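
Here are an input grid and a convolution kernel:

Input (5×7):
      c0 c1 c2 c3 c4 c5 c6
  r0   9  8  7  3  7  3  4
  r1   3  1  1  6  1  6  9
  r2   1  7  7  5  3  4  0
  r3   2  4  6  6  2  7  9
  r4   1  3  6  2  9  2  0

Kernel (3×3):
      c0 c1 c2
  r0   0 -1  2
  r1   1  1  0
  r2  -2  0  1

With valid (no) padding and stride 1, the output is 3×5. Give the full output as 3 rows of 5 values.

Output[0,0]: The receptive field on the input at this output position is [9 8 7 / 3 1 1 / 1 7 7]. Elementwise product with the kernel and sum: 8·-1 + 7·2 + 3·1 + 1·1 + 1·-2 + 7·1.

15 -8 7 0 6
11 23 -2 14 24
17 9 10 11 -13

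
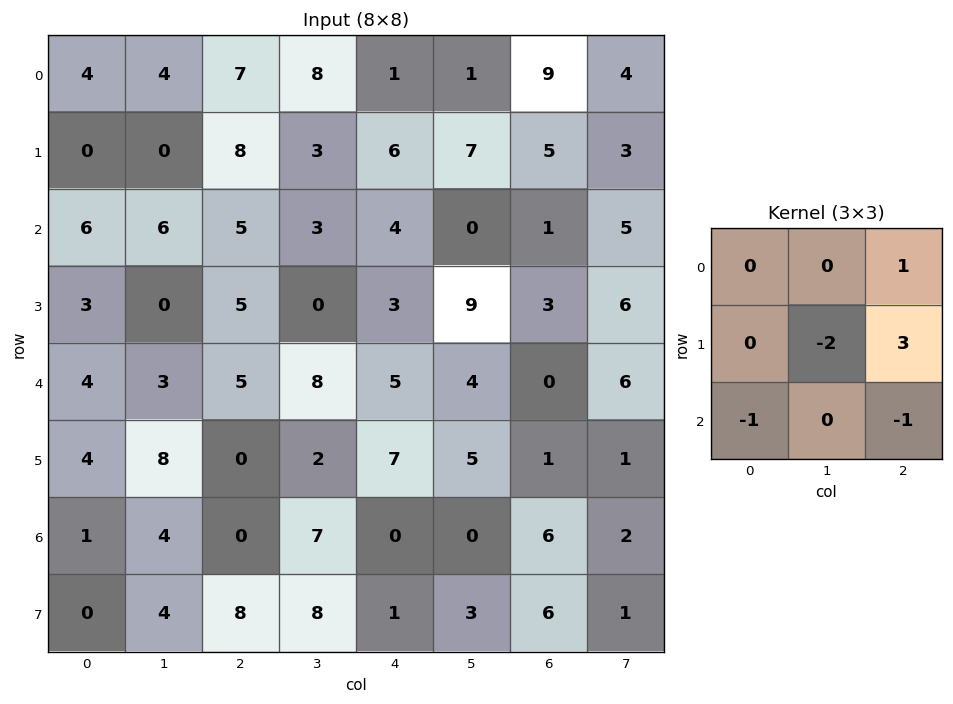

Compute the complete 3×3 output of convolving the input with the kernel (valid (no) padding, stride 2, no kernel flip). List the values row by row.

20 4 5
11 3 -13
-12 22 -13

Output[0,0]: The receptive field on the input at this output position is [4 4 7 / 0 0 8 / 6 6 5]. Elementwise product with the kernel and sum: 7·1 + 0·-2 + 8·3 + 6·-1 + 5·-1.
Output[0,1]: The receptive field on the input at this output position is [7 8 1 / 8 3 6 / 5 3 4]. Elementwise product with the kernel and sum: 1·1 + 3·-2 + 6·3 + 5·-1 + 4·-1.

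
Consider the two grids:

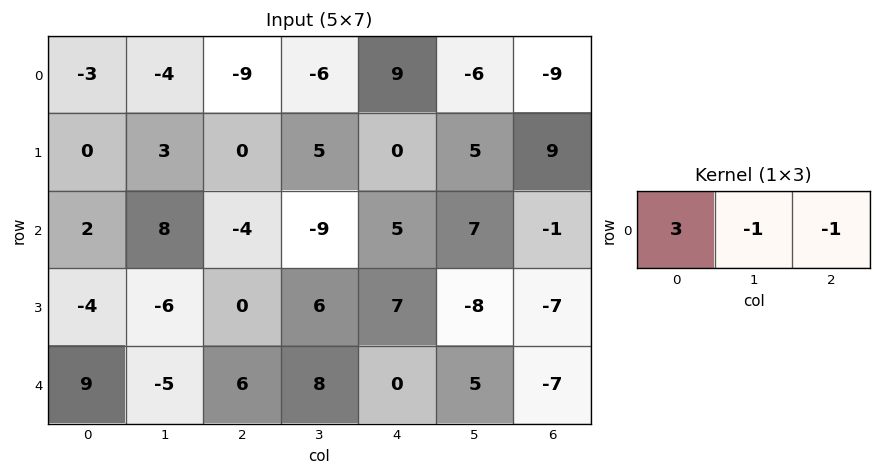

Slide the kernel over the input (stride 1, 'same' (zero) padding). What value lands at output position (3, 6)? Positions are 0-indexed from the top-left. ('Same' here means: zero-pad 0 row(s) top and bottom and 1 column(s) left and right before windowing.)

The receptive field on the zero-padded input at this output position is [-8 -7 0]. Elementwise product with the kernel and sum: -8·3 + -7·-1 + 0·-1.

-17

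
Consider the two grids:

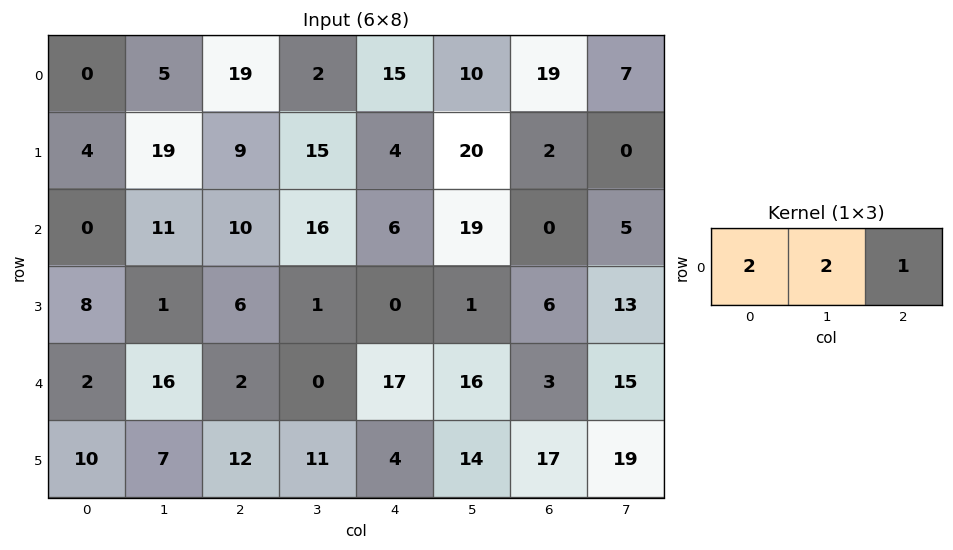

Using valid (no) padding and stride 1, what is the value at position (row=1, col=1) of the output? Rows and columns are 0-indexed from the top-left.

71

The receptive field on the input at this output position is [19 9 15]. Elementwise product with the kernel and sum: 19·2 + 9·2 + 15·1.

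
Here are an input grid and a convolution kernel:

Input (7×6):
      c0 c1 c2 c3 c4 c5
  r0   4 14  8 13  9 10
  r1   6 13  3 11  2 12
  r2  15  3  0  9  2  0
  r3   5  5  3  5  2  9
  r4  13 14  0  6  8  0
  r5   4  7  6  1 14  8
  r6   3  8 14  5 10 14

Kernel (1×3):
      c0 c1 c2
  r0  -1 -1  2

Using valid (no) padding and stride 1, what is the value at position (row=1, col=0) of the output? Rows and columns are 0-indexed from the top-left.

-13

The receptive field on the input at this output position is [6 13 3]. Elementwise product with the kernel and sum: 6·-1 + 13·-1 + 3·2.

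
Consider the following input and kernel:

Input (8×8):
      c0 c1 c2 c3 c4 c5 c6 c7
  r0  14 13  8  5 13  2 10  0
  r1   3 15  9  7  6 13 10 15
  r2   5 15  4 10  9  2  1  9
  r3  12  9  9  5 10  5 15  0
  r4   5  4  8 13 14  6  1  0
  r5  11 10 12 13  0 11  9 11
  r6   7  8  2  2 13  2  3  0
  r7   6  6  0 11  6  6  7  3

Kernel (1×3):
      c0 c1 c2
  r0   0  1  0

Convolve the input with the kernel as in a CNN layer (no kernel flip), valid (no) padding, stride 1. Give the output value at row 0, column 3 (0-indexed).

13

The receptive field on the input at this output position is [5 13 2]. Elementwise product with the kernel and sum: 13·1.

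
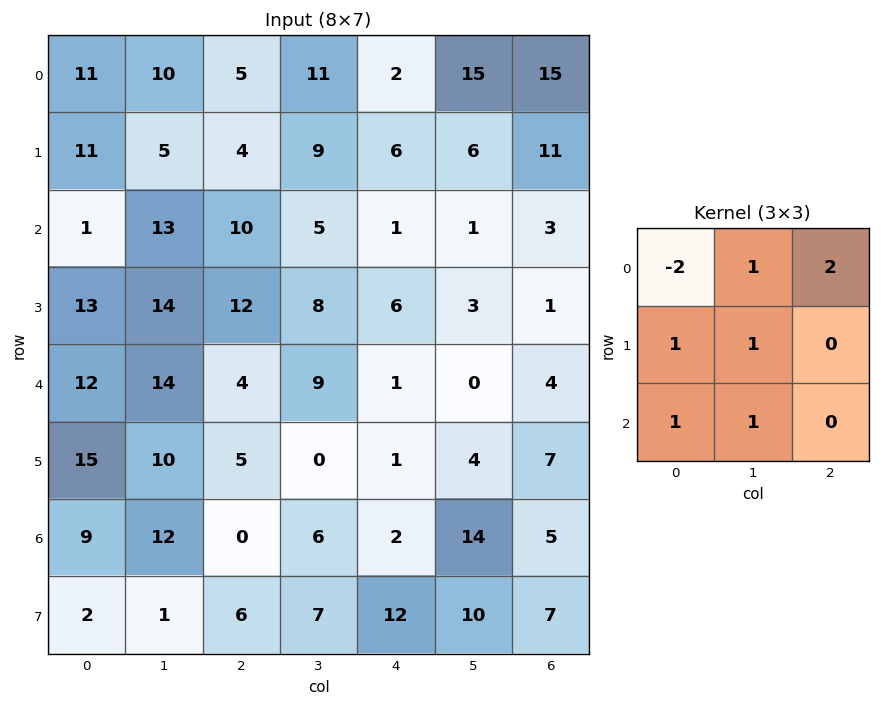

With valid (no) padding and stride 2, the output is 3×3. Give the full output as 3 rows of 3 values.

Output[0,0]: The receptive field on the input at this output position is [11 10 5 / 11 5 4 / 1 13 10]. Elementwise product with the kernel and sum: 11·-2 + 10·1 + 5·2 + 11·1 + 5·1 + 1·1 + 13·1.
Output[0,1]: The receptive field on the input at this output position is [5 11 2 / 4 9 6 / 10 5 1]. Elementwise product with the kernel and sum: 5·-2 + 11·1 + 2·2 + 4·1 + 9·1 + 10·1 + 5·1.

28 33 55
84 20 15
44 14 27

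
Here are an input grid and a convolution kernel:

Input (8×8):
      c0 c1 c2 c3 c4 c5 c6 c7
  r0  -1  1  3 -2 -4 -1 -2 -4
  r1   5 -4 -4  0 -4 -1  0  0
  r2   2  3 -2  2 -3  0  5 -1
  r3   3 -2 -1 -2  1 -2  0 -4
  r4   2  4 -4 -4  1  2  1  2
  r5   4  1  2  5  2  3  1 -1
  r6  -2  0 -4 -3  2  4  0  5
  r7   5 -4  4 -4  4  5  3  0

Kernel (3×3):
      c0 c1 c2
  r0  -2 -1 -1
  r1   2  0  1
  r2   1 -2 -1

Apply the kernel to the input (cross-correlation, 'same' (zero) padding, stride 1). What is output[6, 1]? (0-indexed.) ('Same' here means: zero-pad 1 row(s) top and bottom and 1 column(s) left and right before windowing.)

The receptive field on the zero-padded input at this output position is [4 1 2 / -2 0 -4 / 5 -4 4]. Elementwise product with the kernel and sum: 4·-2 + 1·-1 + 2·-1 + -2·2 + -4·1 + 5·1 + -4·-2 + 4·-1.

-10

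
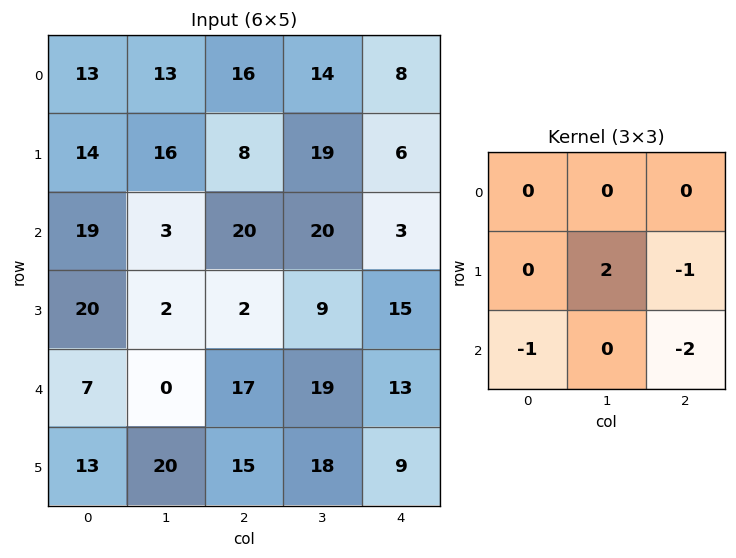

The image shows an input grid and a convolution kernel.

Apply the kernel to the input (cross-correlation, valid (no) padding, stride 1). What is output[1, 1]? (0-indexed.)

The receptive field on the input at this output position is [16 8 19 / 3 20 20 / 2 2 9]. Elementwise product with the kernel and sum: 20·2 + 20·-1 + 2·-1 + 9·-2.

0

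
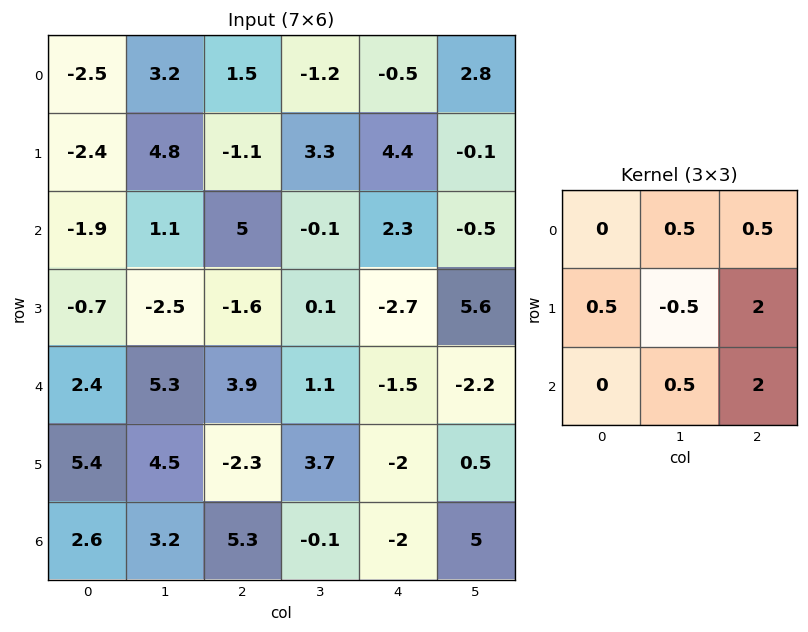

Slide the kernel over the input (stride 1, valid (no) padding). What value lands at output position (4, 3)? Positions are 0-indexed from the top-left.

11

The receptive field on the input at this output position is [1.1 -1.5 -2.2 / 3.7 -2 0.5 / -0.1 -2 5]. Elementwise product with the kernel and sum: -1.5·0.5 + -2.2·0.5 + 3.7·0.5 + -2·-0.5 + 0.5·2 + -2·0.5 + 5·2.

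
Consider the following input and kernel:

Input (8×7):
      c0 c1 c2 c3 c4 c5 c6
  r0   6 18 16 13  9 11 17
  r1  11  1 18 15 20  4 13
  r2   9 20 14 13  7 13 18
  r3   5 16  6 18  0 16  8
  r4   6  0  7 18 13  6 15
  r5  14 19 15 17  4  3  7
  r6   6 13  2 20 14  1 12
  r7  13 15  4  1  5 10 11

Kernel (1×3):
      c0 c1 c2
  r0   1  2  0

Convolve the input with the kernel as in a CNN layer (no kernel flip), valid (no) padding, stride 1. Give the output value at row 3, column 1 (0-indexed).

The receptive field on the input at this output position is [16 6 18]. Elementwise product with the kernel and sum: 16·1 + 6·2.

28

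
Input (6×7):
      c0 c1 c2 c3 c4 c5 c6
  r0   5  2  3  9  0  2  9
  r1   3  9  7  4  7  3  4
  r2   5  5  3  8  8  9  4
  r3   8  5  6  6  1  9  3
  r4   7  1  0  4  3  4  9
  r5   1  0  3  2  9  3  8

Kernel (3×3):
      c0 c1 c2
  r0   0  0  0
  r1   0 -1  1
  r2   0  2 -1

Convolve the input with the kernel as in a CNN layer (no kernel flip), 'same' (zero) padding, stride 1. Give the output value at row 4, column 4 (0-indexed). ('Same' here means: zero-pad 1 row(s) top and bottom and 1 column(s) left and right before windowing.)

The receptive field on the zero-padded input at this output position is [6 1 9 / 4 3 4 / 2 9 3]. Elementwise product with the kernel and sum: 3·-1 + 4·1 + 9·2 + 3·-1.

16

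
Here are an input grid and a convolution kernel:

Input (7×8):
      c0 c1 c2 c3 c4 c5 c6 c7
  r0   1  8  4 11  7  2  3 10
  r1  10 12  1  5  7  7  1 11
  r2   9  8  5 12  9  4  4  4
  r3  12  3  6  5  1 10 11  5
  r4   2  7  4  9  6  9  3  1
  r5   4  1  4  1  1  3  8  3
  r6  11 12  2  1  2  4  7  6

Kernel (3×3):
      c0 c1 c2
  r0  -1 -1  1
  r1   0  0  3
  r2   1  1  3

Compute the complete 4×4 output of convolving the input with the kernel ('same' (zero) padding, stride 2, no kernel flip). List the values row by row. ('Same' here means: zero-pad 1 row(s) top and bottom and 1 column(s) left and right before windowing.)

70 61 39 71
47 52 43 51
19 31 42 7
33 -1 13 10

Output[0,0]: The receptive field on the zero-padded input at this output position is [0 0 0 / 0 1 8 / 0 10 12]. Elementwise product with the kernel and sum: 0·-1 + 0·-1 + 0·1 + 8·3 + 0·1 + 10·1 + 12·3.
Output[0,1]: The receptive field on the zero-padded input at this output position is [0 0 0 / 8 4 11 / 12 1 5]. Elementwise product with the kernel and sum: 0·-1 + 0·-1 + 0·1 + 11·3 + 12·1 + 1·1 + 5·3.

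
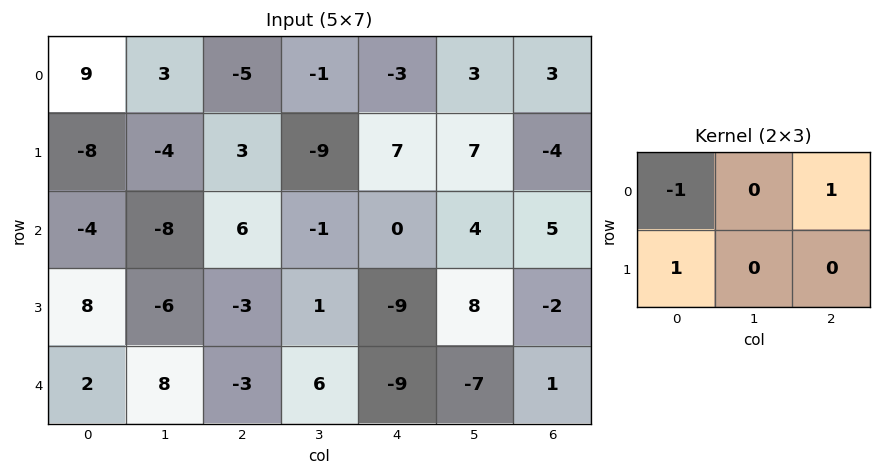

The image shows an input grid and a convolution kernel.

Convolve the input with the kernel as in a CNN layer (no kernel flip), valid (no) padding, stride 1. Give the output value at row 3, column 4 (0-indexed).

The receptive field on the input at this output position is [-9 8 -2 / -9 -7 1]. Elementwise product with the kernel and sum: -9·-1 + -2·1 + -9·1.

-2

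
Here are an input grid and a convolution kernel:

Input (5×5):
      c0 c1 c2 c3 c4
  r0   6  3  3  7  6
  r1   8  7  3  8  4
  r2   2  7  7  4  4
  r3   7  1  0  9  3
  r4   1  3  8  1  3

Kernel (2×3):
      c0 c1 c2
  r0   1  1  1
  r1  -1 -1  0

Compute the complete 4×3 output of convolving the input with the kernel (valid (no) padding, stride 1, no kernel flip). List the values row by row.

Output[0,0]: The receptive field on the input at this output position is [6 3 3 / 8 7 3]. Elementwise product with the kernel and sum: 6·1 + 3·1 + 3·1 + 8·-1 + 7·-1.
Output[0,1]: The receptive field on the input at this output position is [3 3 7 / 7 3 8]. Elementwise product with the kernel and sum: 3·1 + 3·1 + 7·1 + 7·-1 + 3·-1.

-3 3 5
9 4 4
8 17 6
4 -1 3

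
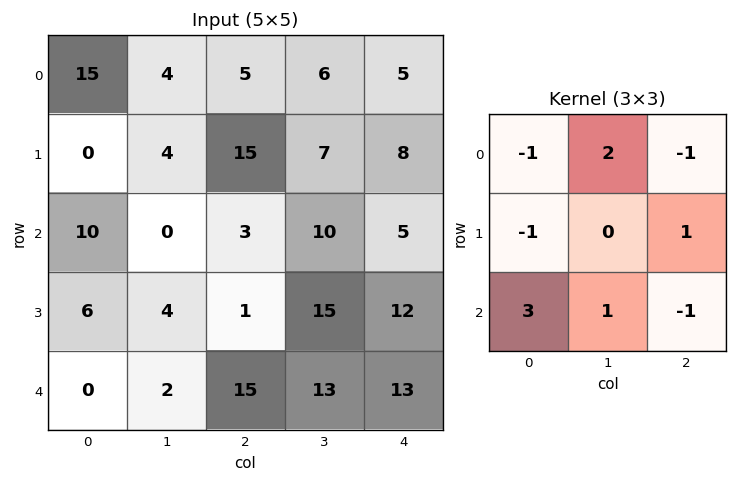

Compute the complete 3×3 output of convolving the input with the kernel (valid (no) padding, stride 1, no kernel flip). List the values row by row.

30 -4 9
7 27 -1
-31 15 68

Output[0,0]: The receptive field on the input at this output position is [15 4 5 / 0 4 15 / 10 0 3]. Elementwise product with the kernel and sum: 15·-1 + 4·2 + 5·-1 + 0·-1 + 15·1 + 10·3 + 0·1 + 3·-1.
Output[0,1]: The receptive field on the input at this output position is [4 5 6 / 4 15 7 / 0 3 10]. Elementwise product with the kernel and sum: 4·-1 + 5·2 + 6·-1 + 4·-1 + 7·1 + 0·3 + 3·1 + 10·-1.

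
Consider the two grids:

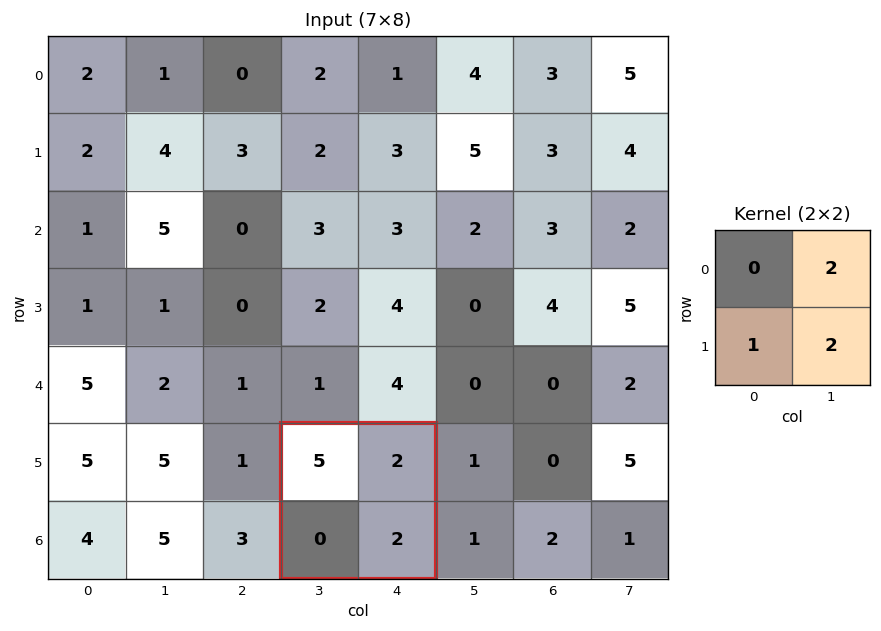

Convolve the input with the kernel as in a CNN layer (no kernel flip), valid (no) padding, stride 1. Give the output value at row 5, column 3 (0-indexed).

The receptive field on the input at this output position is [5 2 / 0 2]. Elementwise product with the kernel and sum: 2·2 + 0·1 + 2·2.

8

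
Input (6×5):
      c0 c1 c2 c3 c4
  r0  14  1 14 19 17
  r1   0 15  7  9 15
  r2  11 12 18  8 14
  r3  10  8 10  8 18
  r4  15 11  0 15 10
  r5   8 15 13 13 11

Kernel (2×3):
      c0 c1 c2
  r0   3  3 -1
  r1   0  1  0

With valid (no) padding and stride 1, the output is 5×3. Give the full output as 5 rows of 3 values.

Output[0,0]: The receptive field on the input at this output position is [14 1 14 / 0 15 7]. Elementwise product with the kernel and sum: 14·3 + 1·3 + 14·-1 + 15·1.
Output[0,1]: The receptive field on the input at this output position is [1 14 19 / 15 7 9]. Elementwise product with the kernel and sum: 1·3 + 14·3 + 19·-1 + 7·1.

46 33 91
50 75 41
59 92 72
55 46 51
93 31 48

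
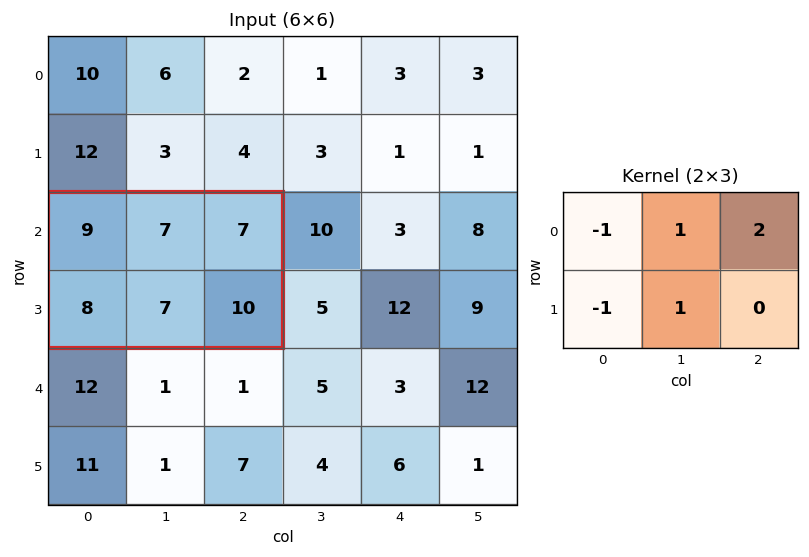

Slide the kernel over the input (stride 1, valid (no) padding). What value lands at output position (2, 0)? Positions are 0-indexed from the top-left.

The receptive field on the input at this output position is [9 7 7 / 8 7 10]. Elementwise product with the kernel and sum: 9·-1 + 7·1 + 7·2 + 8·-1 + 7·1.

11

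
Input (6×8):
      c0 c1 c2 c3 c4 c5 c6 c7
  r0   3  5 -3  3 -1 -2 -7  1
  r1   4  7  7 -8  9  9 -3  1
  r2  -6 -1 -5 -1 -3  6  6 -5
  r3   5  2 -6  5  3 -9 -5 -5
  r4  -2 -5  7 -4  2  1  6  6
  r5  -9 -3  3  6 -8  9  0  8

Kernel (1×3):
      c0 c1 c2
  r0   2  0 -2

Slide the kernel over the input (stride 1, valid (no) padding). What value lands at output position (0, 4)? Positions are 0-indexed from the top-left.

12

The receptive field on the input at this output position is [-1 -2 -7]. Elementwise product with the kernel and sum: -1·2 + -7·-2.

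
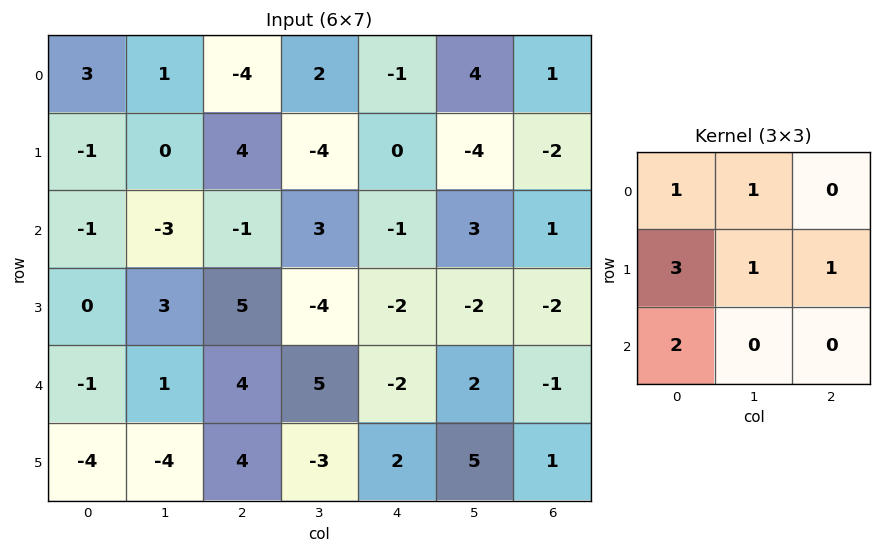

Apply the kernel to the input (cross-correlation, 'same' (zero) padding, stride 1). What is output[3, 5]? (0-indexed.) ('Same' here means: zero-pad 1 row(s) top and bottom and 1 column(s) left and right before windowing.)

The receptive field on the zero-padded input at this output position is [-1 3 1 / -2 -2 -2 / -2 2 -1]. Elementwise product with the kernel and sum: -1·1 + 3·1 + -2·3 + -2·1 + -2·1 + -2·2.

-12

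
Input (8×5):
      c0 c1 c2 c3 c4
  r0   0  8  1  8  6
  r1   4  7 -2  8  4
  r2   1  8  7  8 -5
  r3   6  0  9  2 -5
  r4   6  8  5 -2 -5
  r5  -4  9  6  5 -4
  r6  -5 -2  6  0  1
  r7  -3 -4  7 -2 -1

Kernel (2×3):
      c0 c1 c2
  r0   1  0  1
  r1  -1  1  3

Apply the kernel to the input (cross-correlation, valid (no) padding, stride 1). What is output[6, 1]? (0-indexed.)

3

The receptive field on the input at this output position is [-2 6 0 / -4 7 -2]. Elementwise product with the kernel and sum: -2·1 + 0·1 + -4·-1 + 7·1 + -2·3.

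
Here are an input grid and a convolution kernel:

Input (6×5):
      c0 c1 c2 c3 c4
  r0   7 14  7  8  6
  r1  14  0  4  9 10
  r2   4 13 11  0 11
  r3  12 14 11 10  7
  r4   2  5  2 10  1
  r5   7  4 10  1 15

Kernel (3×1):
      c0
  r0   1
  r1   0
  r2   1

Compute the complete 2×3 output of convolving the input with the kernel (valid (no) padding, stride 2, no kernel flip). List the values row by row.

11 18 17
6 13 12

Output[0,0]: The receptive field on the input at this output position is [7 / 14 / 4]. Elementwise product with the kernel and sum: 7·1 + 4·1.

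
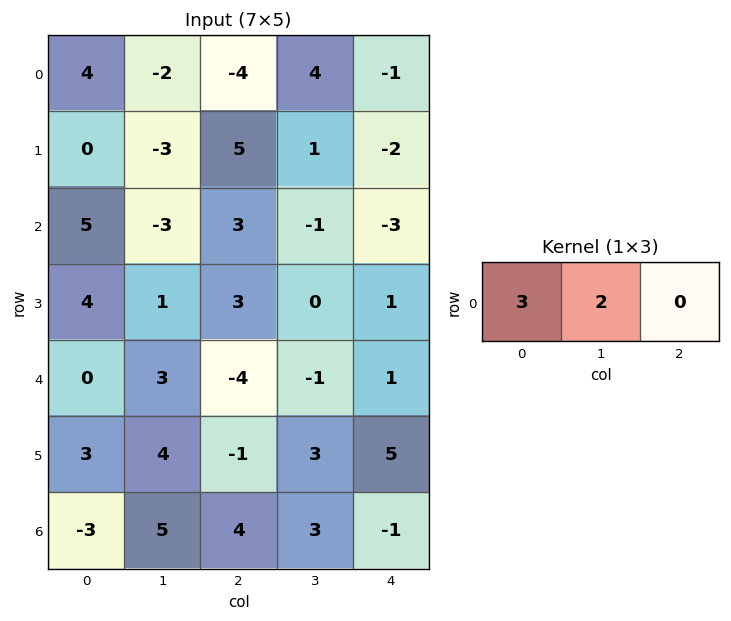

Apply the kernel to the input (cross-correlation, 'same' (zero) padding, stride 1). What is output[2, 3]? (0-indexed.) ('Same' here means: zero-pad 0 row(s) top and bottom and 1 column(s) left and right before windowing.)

The receptive field on the zero-padded input at this output position is [3 -1 -3]. Elementwise product with the kernel and sum: 3·3 + -1·2.

7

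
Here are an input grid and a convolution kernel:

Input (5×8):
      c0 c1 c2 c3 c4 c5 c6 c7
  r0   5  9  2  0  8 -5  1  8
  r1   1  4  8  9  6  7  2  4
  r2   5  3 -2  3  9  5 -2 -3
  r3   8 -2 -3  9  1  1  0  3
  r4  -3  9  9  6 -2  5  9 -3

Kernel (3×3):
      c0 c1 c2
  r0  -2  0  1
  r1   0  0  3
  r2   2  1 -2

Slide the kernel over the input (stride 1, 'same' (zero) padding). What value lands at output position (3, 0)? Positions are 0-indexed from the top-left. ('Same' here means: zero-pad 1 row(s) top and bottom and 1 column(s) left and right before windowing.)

The receptive field on the zero-padded input at this output position is [0 5 3 / 0 8 -2 / 0 -3 9]. Elementwise product with the kernel and sum: 0·-2 + 3·1 + -2·3 + 0·2 + -3·1 + 9·-2.

-24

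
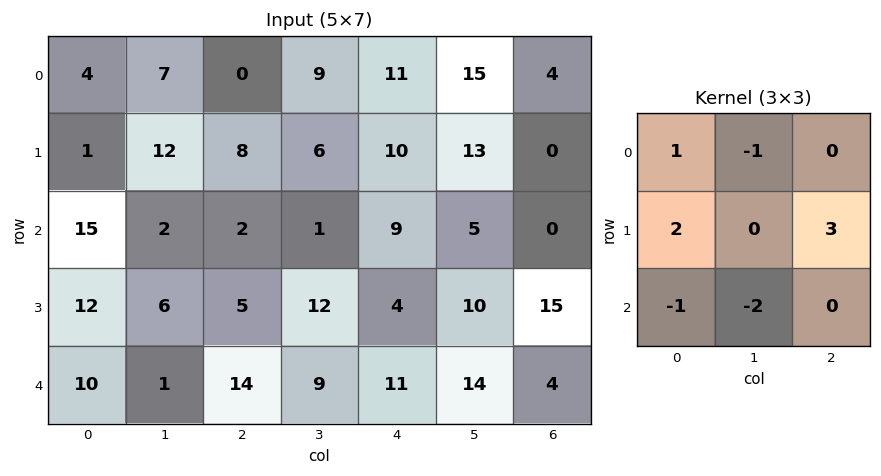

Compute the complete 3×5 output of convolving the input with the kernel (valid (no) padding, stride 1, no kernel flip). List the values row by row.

Output[0,0]: The receptive field on the input at this output position is [4 7 0 / 1 12 8 / 15 2 2]. Elementwise product with the kernel and sum: 4·1 + 7·-1 + 1·2 + 8·3 + 15·-1 + 2·-2.

4 43 33 30 -3
1 -5 4 -7 -9
40 19 -9 15 18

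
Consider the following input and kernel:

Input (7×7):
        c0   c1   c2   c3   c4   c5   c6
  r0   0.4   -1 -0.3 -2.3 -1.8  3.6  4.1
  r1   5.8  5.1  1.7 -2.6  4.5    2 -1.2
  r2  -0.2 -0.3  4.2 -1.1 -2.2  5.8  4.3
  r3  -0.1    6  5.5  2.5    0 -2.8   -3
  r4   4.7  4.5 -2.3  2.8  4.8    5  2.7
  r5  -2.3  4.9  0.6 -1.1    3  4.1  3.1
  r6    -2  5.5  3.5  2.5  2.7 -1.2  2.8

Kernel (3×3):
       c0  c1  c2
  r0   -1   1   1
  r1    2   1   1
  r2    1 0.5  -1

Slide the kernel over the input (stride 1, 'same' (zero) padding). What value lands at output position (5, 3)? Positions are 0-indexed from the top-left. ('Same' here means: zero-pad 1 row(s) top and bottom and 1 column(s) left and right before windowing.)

15.05

The receptive field on the zero-padded input at this output position is [-2.3 2.8 4.8 / 0.6 -1.1 3 / 3.5 2.5 2.7]. Elementwise product with the kernel and sum: -2.3·-1 + 2.8·1 + 4.8·1 + 0.6·2 + -1.1·1 + 3·1 + 3.5·1 + 2.5·0.5 + 2.7·-1.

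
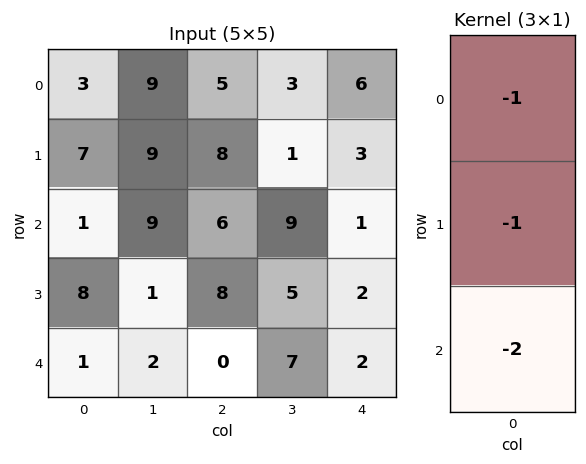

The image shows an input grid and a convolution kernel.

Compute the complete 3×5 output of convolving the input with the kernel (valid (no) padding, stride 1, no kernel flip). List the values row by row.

Output[0,0]: The receptive field on the input at this output position is [3 / 7 / 1]. Elementwise product with the kernel and sum: 3·-1 + 7·-1 + 1·-2.
Output[0,1]: The receptive field on the input at this output position is [9 / 9 / 9]. Elementwise product with the kernel and sum: 9·-1 + 9·-1 + 9·-2.

-12 -36 -25 -22 -11
-24 -20 -30 -20 -8
-11 -14 -14 -28 -7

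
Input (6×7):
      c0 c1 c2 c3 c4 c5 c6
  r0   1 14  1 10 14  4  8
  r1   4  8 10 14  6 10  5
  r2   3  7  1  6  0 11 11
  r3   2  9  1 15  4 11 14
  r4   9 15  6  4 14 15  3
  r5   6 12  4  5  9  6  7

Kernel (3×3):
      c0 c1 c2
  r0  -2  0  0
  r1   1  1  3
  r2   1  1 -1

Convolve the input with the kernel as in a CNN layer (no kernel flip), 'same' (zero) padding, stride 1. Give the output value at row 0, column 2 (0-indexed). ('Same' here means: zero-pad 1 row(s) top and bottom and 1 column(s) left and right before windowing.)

The receptive field on the zero-padded input at this output position is [0 0 0 / 14 1 10 / 8 10 14]. Elementwise product with the kernel and sum: 0·-2 + 14·1 + 1·1 + 10·3 + 8·1 + 10·1 + 14·-1.

49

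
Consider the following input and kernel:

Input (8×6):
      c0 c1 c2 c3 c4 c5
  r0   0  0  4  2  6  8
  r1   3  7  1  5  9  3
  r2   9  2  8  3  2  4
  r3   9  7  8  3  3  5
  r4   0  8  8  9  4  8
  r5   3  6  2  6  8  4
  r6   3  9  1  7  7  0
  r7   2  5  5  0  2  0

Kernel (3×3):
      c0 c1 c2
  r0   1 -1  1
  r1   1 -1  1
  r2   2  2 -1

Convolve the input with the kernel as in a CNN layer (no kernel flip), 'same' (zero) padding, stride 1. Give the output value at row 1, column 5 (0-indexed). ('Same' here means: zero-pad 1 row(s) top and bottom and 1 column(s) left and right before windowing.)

The receptive field on the zero-padded input at this output position is [6 8 0 / 9 3 0 / 2 4 0]. Elementwise product with the kernel and sum: 6·1 + 8·-1 + 0·1 + 9·1 + 3·-1 + 0·1 + 2·2 + 4·2 + 0·-1.

16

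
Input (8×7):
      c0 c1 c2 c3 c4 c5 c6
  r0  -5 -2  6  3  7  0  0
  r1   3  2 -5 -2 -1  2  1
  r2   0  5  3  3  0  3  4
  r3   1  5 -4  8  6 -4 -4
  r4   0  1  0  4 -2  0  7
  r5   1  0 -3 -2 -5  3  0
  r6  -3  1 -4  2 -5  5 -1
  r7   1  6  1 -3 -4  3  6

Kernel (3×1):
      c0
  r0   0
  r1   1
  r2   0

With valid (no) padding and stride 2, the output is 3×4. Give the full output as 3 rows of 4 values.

3 -5 -1 1
1 -4 6 -4
1 -3 -5 0

Output[0,0]: The receptive field on the input at this output position is [-5 / 3 / 0]. Elementwise product with the kernel and sum: 3·1.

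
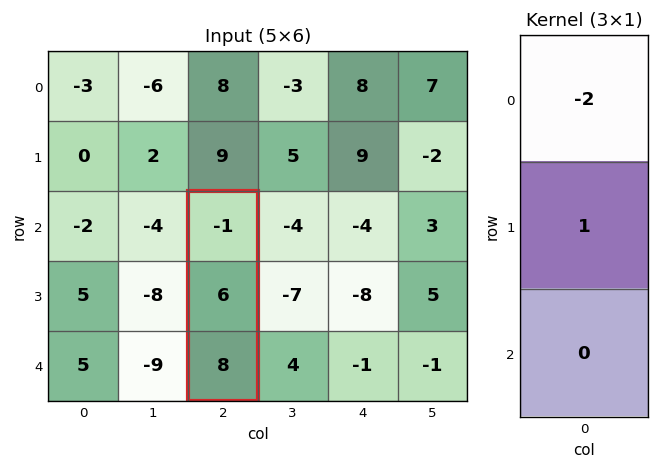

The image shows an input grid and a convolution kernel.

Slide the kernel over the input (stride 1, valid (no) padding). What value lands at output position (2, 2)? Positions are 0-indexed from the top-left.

The receptive field on the input at this output position is [-1 / 6 / 8]. Elementwise product with the kernel and sum: -1·-2 + 6·1.

8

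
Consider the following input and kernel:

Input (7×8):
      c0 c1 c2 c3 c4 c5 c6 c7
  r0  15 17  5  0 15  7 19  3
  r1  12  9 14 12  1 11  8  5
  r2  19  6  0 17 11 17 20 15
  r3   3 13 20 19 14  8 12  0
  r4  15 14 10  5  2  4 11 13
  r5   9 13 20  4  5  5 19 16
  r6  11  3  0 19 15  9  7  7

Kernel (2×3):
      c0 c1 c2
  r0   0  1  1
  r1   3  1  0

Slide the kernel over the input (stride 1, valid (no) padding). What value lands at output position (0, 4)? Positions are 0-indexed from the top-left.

The receptive field on the input at this output position is [15 7 19 / 1 11 8]. Elementwise product with the kernel and sum: 7·1 + 19·1 + 1·3 + 11·1.

40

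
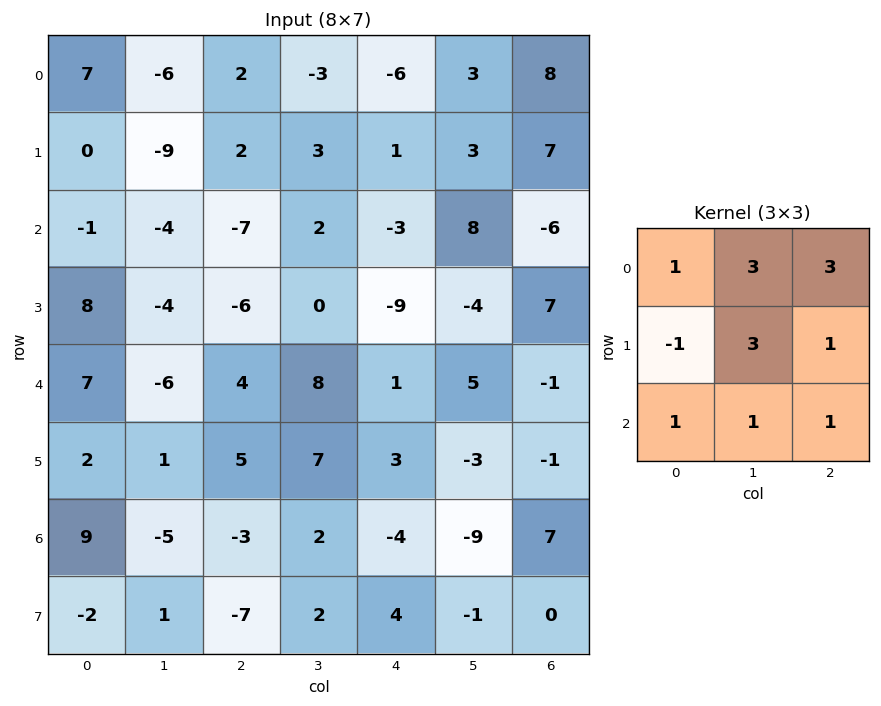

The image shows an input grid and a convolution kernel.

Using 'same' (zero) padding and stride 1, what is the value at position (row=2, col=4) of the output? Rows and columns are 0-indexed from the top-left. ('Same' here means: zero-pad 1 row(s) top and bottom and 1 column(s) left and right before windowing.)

The receptive field on the zero-padded input at this output position is [3 1 3 / 2 -3 8 / 0 -9 -4]. Elementwise product with the kernel and sum: 3·1 + 1·3 + 3·3 + 2·-1 + -3·3 + 8·1 + 0·1 + -9·1 + -4·1.

-1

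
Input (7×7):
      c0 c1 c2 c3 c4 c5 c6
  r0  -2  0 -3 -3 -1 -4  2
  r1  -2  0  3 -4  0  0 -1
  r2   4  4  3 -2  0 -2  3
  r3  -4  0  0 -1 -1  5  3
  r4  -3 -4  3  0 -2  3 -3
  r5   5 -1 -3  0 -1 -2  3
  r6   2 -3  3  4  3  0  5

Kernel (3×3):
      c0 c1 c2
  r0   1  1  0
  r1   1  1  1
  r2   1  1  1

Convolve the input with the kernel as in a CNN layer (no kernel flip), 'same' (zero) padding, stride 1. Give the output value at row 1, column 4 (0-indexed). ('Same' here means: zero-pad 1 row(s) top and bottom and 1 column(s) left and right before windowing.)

-12

The receptive field on the zero-padded input at this output position is [-3 -1 -4 / -4 0 0 / -2 0 -2]. Elementwise product with the kernel and sum: -3·1 + -1·1 + -4·1 + 0·1 + 0·1 + -2·1 + 0·1 + -2·1.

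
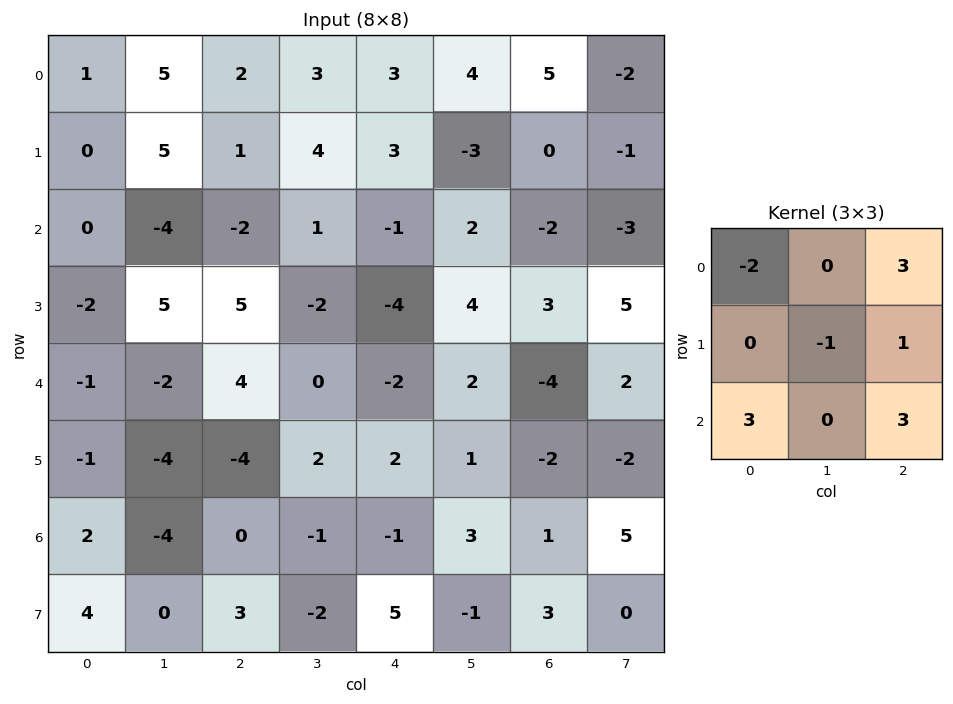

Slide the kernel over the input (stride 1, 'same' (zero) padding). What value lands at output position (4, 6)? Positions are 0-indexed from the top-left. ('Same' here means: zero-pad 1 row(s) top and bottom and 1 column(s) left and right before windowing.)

The receptive field on the zero-padded input at this output position is [4 3 5 / 2 -4 2 / 1 -2 -2]. Elementwise product with the kernel and sum: 4·-2 + 5·3 + -4·-1 + 2·1 + 1·3 + -2·3.

10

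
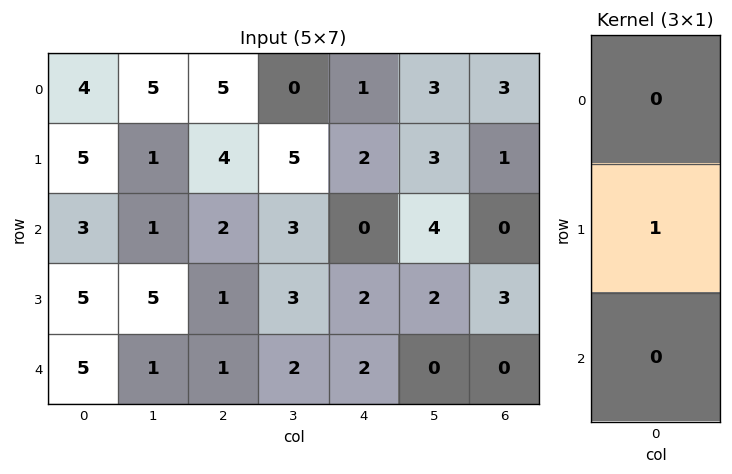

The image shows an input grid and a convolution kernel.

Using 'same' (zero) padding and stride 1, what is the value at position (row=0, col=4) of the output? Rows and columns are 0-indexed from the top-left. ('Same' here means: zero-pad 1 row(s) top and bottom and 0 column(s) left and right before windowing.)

1

The receptive field on the zero-padded input at this output position is [0 / 1 / 2]. Elementwise product with the kernel and sum: 1·1.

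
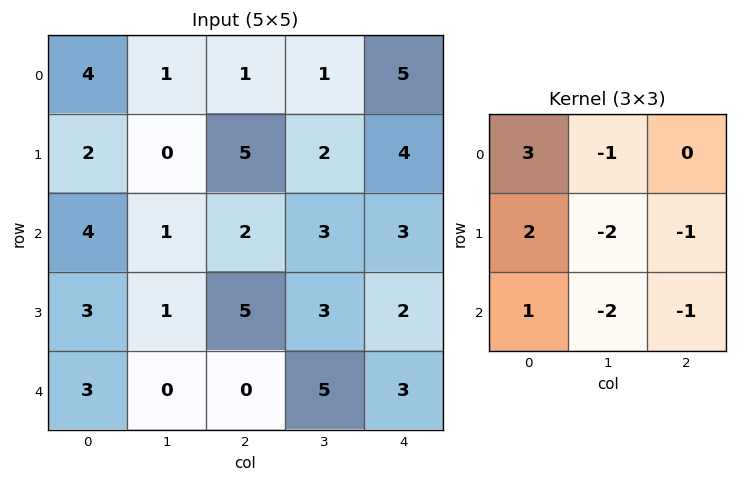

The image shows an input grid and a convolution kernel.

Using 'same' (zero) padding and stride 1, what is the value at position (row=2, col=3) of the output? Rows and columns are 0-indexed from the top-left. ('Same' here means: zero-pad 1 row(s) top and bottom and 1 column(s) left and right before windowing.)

The receptive field on the zero-padded input at this output position is [5 2 4 / 2 3 3 / 5 3 2]. Elementwise product with the kernel and sum: 5·3 + 2·-1 + 2·2 + 3·-2 + 3·-1 + 5·1 + 3·-2 + 2·-1.

5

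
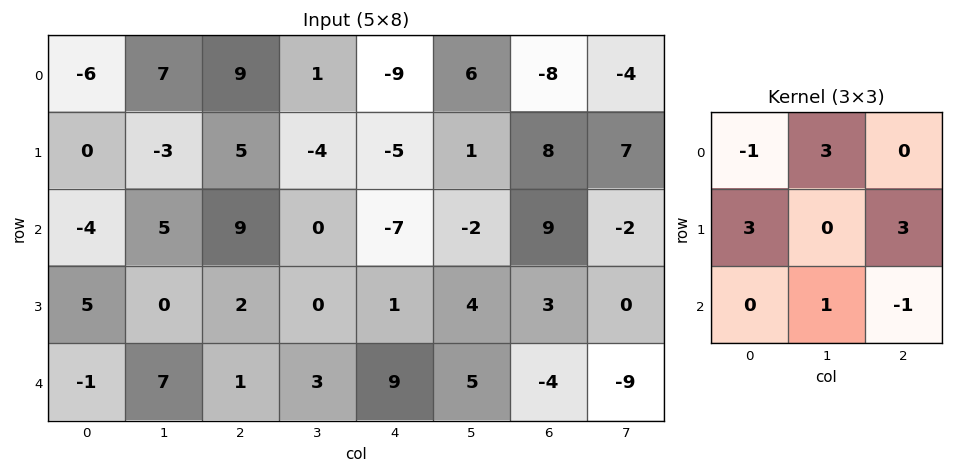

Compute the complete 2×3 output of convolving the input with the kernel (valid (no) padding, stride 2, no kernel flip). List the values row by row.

Output[0,0]: The receptive field on the input at this output position is [-6 7 9 / 0 -3 5 / -4 5 9]. Elementwise product with the kernel and sum: -6·-1 + 7·3 + 0·3 + 5·3 + 5·1 + 9·-1.
Output[0,1]: The receptive field on the input at this output position is [9 1 -9 / 5 -4 -5 / 9 0 -7]. Elementwise product with the kernel and sum: 9·-1 + 1·3 + 5·3 + -5·3 + 0·1 + -7·-1.

38 1 25
46 -6 22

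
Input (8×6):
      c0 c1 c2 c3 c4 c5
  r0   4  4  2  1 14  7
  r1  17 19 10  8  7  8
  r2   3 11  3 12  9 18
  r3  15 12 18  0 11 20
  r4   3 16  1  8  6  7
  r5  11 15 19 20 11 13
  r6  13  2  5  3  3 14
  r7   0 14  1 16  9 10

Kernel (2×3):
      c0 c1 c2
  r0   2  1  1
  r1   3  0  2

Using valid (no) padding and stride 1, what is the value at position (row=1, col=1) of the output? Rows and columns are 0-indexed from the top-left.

113

The receptive field on the input at this output position is [19 10 8 / 11 3 12]. Elementwise product with the kernel and sum: 19·2 + 10·1 + 8·1 + 11·3 + 12·2.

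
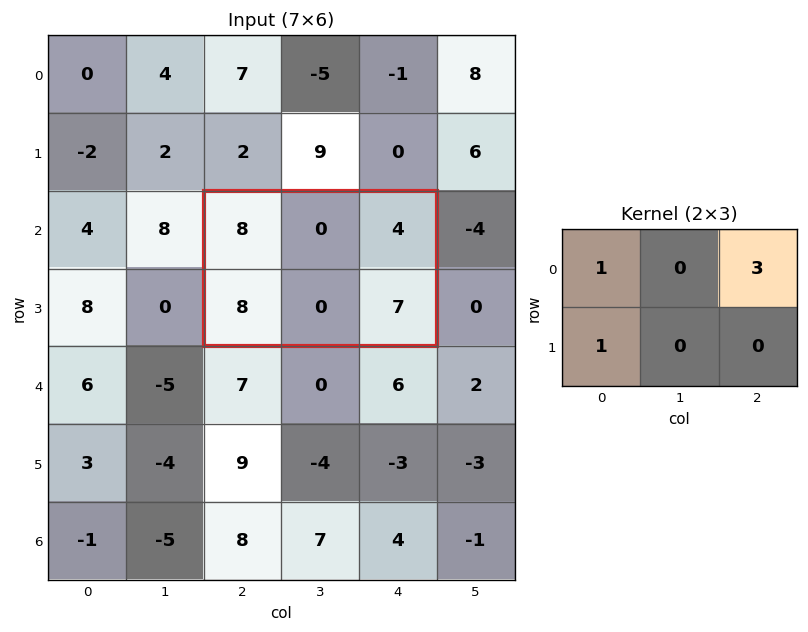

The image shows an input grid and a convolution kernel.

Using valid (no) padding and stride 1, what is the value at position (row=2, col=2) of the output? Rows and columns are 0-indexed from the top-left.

28

The receptive field on the input at this output position is [8 0 4 / 8 0 7]. Elementwise product with the kernel and sum: 8·1 + 4·3 + 8·1.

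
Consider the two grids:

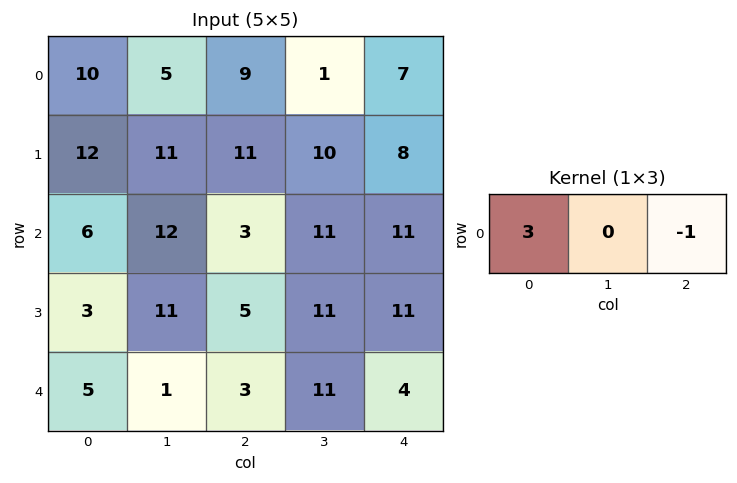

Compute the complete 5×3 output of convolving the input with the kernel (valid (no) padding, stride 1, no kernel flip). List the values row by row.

Output[0,0]: The receptive field on the input at this output position is [10 5 9]. Elementwise product with the kernel and sum: 10·3 + 9·-1.

21 14 20
25 23 25
15 25 -2
4 22 4
12 -8 5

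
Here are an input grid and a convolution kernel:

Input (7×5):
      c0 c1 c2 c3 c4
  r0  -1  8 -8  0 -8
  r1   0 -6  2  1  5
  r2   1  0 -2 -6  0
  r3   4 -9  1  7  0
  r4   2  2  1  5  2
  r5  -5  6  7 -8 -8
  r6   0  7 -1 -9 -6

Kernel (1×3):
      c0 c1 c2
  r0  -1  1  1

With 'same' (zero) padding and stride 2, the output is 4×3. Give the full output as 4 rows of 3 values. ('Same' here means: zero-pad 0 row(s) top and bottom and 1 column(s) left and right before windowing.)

Output[0,0]: The receptive field on the zero-padded input at this output position is [0 -1 8]. Elementwise product with the kernel and sum: 0·-1 + -1·1 + 8·1.

7 -16 -8
1 -8 6
4 4 -3
7 -17 3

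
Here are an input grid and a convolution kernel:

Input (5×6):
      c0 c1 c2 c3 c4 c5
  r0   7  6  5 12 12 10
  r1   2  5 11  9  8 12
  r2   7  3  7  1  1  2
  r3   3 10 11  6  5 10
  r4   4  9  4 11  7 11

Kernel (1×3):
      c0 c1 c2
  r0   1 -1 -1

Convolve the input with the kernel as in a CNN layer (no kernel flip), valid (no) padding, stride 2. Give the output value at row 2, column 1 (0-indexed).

-14

The receptive field on the input at this output position is [4 11 7]. Elementwise product with the kernel and sum: 4·1 + 11·-1 + 7·-1.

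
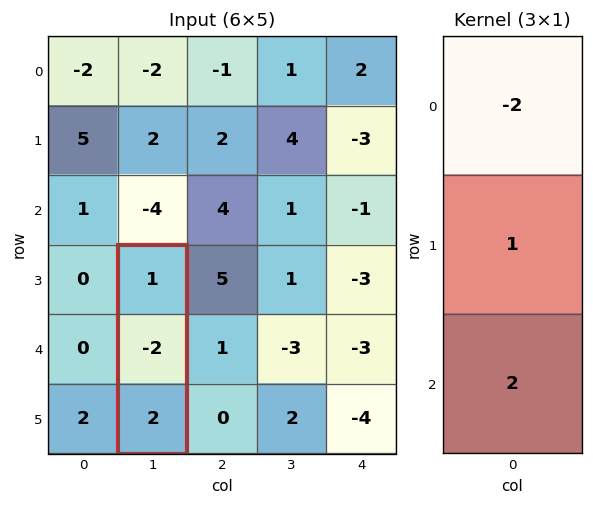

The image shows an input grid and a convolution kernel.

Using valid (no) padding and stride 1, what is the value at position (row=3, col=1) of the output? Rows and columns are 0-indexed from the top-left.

The receptive field on the input at this output position is [1 / -2 / 2]. Elementwise product with the kernel and sum: 1·-2 + -2·1 + 2·2.

0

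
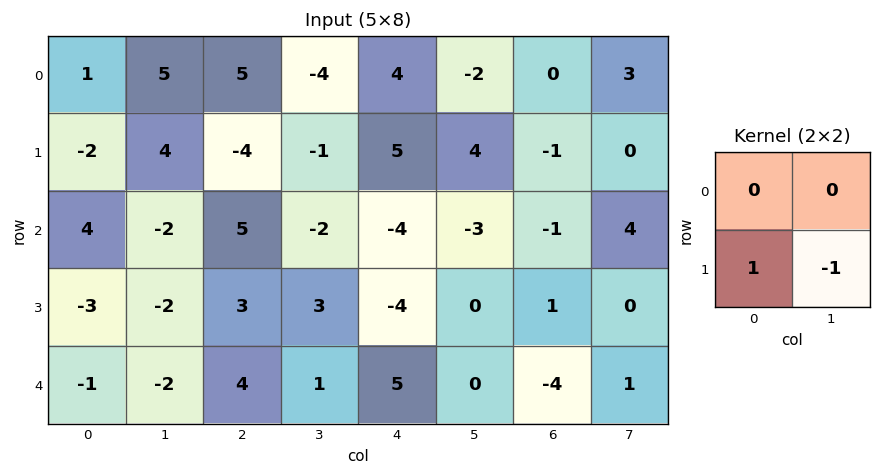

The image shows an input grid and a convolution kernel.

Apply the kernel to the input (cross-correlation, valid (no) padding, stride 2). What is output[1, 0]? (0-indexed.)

-1

The receptive field on the input at this output position is [4 -2 / -3 -2]. Elementwise product with the kernel and sum: -3·1 + -2·-1.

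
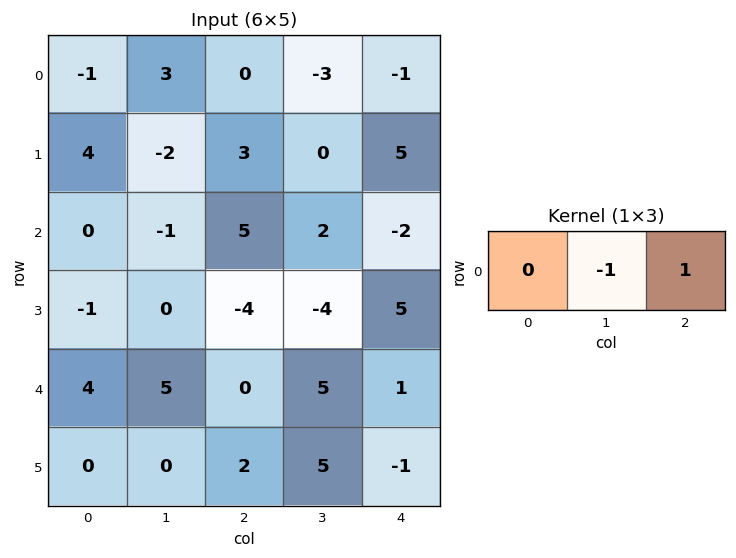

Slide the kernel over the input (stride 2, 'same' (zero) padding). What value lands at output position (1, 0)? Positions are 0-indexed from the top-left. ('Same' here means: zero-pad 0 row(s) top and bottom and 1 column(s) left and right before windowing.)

-1

The receptive field on the zero-padded input at this output position is [0 0 -1]. Elementwise product with the kernel and sum: 0·-1 + -1·1.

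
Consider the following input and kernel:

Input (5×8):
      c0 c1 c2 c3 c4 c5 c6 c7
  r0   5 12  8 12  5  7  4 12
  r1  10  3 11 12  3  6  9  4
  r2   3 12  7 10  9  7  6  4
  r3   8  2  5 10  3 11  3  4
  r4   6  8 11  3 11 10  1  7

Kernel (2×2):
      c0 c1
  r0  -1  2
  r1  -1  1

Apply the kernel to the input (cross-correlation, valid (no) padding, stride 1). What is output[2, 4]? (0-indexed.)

13

The receptive field on the input at this output position is [9 7 / 3 11]. Elementwise product with the kernel and sum: 9·-1 + 7·2 + 3·-1 + 11·1.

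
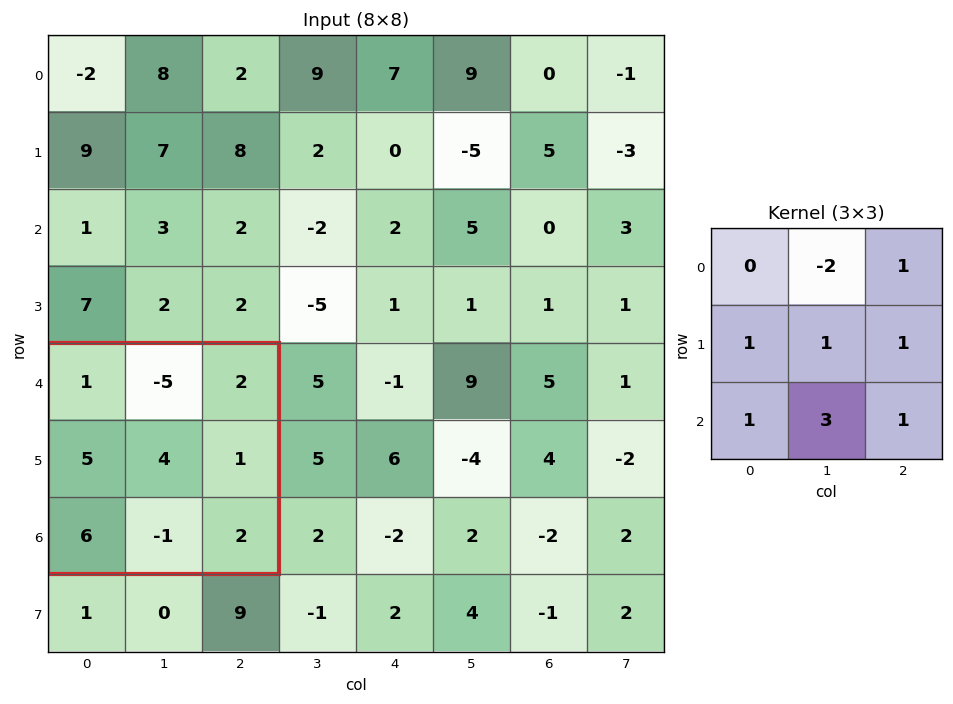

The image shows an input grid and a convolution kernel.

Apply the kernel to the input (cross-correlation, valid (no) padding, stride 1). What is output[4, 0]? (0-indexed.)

27

The receptive field on the input at this output position is [1 -5 2 / 5 4 1 / 6 -1 2]. Elementwise product with the kernel and sum: -5·-2 + 2·1 + 5·1 + 4·1 + 1·1 + 6·1 + -1·3 + 2·1.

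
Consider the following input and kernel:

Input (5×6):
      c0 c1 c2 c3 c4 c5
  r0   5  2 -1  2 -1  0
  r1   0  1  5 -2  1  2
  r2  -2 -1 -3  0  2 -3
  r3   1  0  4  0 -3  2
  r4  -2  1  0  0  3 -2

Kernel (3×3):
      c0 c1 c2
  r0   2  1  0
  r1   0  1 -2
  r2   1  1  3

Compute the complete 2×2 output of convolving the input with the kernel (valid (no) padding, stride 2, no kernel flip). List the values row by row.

-9 -1
-14 9

Output[0,0]: The receptive field on the input at this output position is [5 2 -1 / 0 1 5 / -2 -1 -3]. Elementwise product with the kernel and sum: 5·2 + 2·1 + 1·1 + 5·-2 + -2·1 + -1·1 + -3·3.
Output[0,1]: The receptive field on the input at this output position is [-1 2 -1 / 5 -2 1 / -3 0 2]. Elementwise product with the kernel and sum: -1·2 + 2·1 + -2·1 + 1·-2 + -3·1 + 0·1 + 2·3.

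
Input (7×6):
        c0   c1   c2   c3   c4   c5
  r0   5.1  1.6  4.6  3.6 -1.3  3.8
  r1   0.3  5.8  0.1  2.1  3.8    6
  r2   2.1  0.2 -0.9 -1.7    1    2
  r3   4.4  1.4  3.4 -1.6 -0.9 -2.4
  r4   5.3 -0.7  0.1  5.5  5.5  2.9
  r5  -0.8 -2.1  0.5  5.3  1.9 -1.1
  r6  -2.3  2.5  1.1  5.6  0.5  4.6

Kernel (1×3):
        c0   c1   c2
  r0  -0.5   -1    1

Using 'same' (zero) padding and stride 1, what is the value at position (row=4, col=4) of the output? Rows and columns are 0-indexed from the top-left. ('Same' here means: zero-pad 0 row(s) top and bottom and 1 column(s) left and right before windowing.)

The receptive field on the zero-padded input at this output position is [5.5 5.5 2.9]. Elementwise product with the kernel and sum: 5.5·-0.5 + 5.5·-1 + 2.9·1.

-5.35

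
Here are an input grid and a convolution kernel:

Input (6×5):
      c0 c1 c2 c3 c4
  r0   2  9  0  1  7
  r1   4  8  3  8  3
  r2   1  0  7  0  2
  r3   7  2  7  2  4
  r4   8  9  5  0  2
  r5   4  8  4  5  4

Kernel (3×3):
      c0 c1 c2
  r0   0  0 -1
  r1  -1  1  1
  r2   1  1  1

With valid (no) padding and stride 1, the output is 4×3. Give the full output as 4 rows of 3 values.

Output[0,0]: The receptive field on the input at this output position is [2 9 0 / 4 8 3 / 1 0 7]. Elementwise product with the kernel and sum: 0·-1 + 4·-1 + 8·1 + 3·1 + 1·1 + 0·1 + 7·1.
Output[0,1]: The receptive field on the input at this output position is [9 0 1 / 8 3 8 / 0 7 0]. Elementwise product with the kernel and sum: 1·-1 + 8·-1 + 3·1 + 8·1 + 0·1 + 7·1 + 0·1.

15 9 10
19 10 5
17 21 4
15 11 6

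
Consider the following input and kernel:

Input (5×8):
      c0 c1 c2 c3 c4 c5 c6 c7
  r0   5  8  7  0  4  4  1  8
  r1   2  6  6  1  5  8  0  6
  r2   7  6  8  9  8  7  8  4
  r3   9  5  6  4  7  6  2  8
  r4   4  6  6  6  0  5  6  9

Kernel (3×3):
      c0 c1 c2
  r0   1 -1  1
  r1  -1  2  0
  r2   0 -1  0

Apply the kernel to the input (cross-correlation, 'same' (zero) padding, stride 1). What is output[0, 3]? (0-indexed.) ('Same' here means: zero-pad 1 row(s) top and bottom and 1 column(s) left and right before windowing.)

-8

The receptive field on the zero-padded input at this output position is [0 0 0 / 7 0 4 / 6 1 5]. Elementwise product with the kernel and sum: 0·1 + 0·-1 + 0·1 + 7·-1 + 0·2 + 1·-1.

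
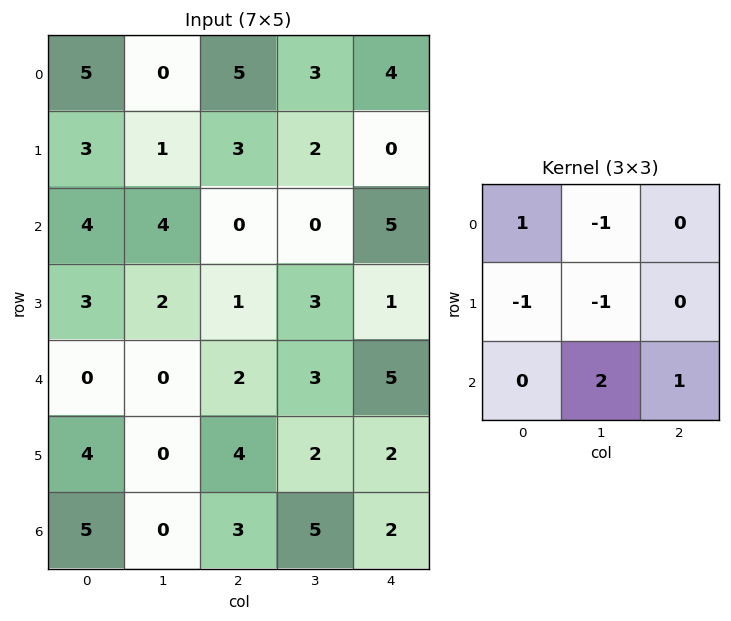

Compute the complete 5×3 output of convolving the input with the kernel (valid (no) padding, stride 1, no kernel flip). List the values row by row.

9 -9 2
-1 -1 8
-3 8 7
5 9 -1
-1 5 5

Output[0,0]: The receptive field on the input at this output position is [5 0 5 / 3 1 3 / 4 4 0]. Elementwise product with the kernel and sum: 5·1 + 0·-1 + 3·-1 + 1·-1 + 4·2 + 0·1.
Output[0,1]: The receptive field on the input at this output position is [0 5 3 / 1 3 2 / 4 0 0]. Elementwise product with the kernel and sum: 0·1 + 5·-1 + 1·-1 + 3·-1 + 0·2 + 0·1.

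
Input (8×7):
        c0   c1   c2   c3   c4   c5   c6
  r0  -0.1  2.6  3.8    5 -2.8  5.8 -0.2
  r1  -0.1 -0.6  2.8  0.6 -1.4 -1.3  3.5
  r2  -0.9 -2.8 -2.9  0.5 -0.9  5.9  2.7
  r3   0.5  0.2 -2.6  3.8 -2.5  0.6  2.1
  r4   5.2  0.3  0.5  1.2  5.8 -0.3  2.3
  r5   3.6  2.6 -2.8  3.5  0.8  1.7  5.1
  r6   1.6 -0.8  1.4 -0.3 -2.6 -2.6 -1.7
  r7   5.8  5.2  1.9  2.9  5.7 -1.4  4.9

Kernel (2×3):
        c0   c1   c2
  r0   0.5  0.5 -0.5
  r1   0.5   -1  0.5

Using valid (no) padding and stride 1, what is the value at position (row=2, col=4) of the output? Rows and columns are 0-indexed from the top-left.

The receptive field on the input at this output position is [-0.9 5.9 2.7 / -2.5 0.6 2.1]. Elementwise product with the kernel and sum: -0.9·0.5 + 5.9·0.5 + 2.7·-0.5 + -2.5·0.5 + 0.6·-1 + 2.1·0.5.

0.35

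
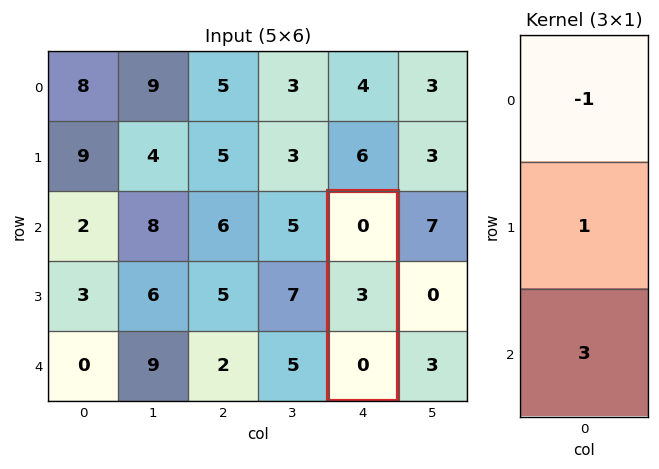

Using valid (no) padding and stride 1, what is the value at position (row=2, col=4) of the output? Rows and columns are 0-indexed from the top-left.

The receptive field on the input at this output position is [0 / 3 / 0]. Elementwise product with the kernel and sum: 0·-1 + 3·1 + 0·3.

3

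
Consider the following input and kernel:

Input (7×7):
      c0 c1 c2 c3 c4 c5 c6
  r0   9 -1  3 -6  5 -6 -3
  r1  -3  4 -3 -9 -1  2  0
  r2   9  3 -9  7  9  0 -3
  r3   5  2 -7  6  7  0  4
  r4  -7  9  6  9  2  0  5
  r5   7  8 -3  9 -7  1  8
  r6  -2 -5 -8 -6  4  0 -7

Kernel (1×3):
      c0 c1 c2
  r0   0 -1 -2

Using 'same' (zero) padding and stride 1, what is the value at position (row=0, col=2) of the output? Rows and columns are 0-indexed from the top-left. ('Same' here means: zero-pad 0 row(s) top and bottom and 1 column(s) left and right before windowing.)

9

The receptive field on the zero-padded input at this output position is [-1 3 -6]. Elementwise product with the kernel and sum: 3·-1 + -6·-2.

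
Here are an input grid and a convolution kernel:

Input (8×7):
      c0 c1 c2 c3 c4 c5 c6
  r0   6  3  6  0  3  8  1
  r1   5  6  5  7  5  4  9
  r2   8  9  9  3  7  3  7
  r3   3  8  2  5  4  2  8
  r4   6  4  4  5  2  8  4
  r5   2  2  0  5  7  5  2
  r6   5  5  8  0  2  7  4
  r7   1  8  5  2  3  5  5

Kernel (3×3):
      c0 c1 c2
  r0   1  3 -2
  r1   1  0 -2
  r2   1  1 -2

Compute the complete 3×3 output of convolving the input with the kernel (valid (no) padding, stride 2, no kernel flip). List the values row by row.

Output[0,0]: The receptive field on the input at this output position is [6 3 6 / 5 6 5 / 8 9 9]. Elementwise product with the kernel and sum: 6·1 + 3·3 + 6·-2 + 5·1 + 5·-2 + 8·1 + 9·1 + 9·-2.
Output[0,1]: The receptive field on the input at this output position is [6 0 3 / 5 7 5 / 9 3 7]. Elementwise product with the kernel and sum: 6·1 + 0·3 + 3·-2 + 5·1 + 5·-2 + 9·1 + 3·1 + 7·-2.

-3 -7 8
18 3 -8
6 5 22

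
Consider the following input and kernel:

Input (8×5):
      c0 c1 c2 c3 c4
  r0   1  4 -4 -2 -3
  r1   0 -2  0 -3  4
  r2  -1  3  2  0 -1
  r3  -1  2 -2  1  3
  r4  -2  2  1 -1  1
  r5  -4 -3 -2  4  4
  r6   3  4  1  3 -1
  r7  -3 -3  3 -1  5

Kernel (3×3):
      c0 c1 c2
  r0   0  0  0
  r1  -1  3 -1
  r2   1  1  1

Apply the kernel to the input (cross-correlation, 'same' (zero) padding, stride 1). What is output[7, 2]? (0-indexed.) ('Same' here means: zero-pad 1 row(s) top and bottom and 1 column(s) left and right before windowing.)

The receptive field on the zero-padded input at this output position is [4 1 3 / -3 3 -1 / 0 0 0]. Elementwise product with the kernel and sum: -3·-1 + 3·3 + -1·-1 + 0·1 + 0·1 + 0·1.

13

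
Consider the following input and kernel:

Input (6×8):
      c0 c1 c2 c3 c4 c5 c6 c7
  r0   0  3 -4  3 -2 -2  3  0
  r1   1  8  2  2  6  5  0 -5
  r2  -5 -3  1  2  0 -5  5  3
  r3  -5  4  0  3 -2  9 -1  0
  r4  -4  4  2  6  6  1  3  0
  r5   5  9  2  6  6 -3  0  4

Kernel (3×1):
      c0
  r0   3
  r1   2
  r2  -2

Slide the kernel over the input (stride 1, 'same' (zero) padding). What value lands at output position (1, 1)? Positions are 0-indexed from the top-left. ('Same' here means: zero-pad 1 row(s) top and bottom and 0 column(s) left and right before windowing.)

The receptive field on the zero-padded input at this output position is [3 / 8 / -3]. Elementwise product with the kernel and sum: 3·3 + 8·2 + -3·-2.

31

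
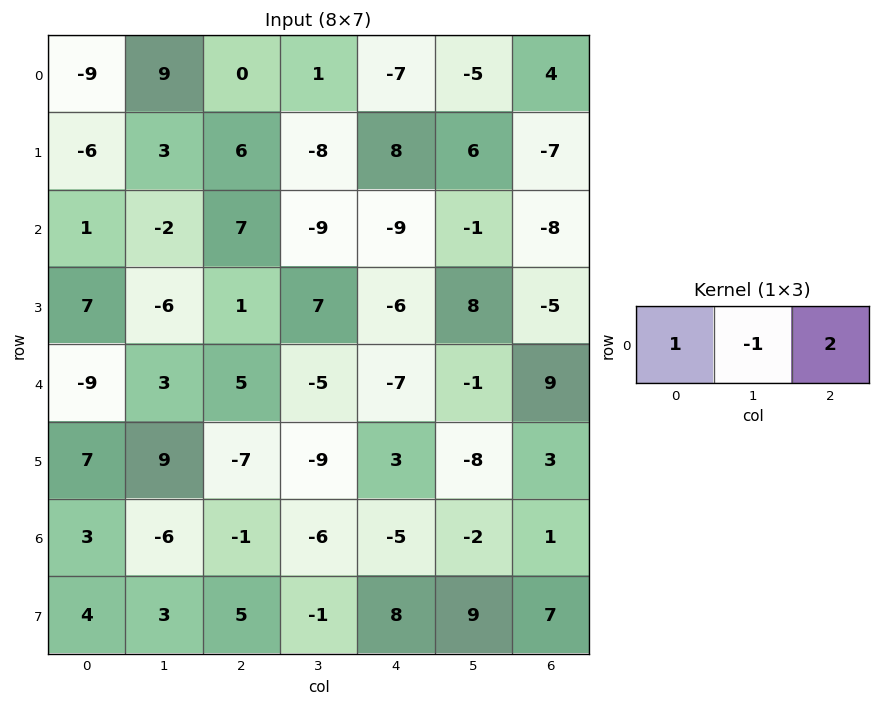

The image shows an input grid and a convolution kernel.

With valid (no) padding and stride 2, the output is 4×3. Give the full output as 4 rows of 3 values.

Output[0,0]: The receptive field on the input at this output position is [-9 9 0]. Elementwise product with the kernel and sum: -9·1 + 9·-1 + 0·2.
Output[0,1]: The receptive field on the input at this output position is [0 1 -7]. Elementwise product with the kernel and sum: 0·1 + 1·-1 + -7·2.

-18 -15 6
17 -2 -24
-2 -4 12
7 -5 -1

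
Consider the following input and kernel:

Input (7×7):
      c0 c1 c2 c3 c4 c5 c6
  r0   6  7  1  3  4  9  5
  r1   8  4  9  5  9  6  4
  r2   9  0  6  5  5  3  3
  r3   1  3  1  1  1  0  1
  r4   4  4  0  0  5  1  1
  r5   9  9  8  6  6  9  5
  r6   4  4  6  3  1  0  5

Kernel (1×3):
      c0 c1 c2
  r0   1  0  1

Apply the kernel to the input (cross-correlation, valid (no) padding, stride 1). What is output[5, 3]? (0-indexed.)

The receptive field on the input at this output position is [6 6 9]. Elementwise product with the kernel and sum: 6·1 + 9·1.

15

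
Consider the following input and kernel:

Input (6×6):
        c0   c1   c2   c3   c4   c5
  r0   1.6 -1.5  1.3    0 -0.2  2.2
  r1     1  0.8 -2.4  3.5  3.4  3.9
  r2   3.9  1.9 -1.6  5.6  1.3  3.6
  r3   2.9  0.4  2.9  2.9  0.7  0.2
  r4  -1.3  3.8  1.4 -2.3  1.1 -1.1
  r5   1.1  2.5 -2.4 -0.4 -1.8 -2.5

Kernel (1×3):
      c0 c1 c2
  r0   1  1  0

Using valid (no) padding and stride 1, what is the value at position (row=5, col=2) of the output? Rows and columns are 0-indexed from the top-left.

-2.8

The receptive field on the input at this output position is [-2.4 -0.4 -1.8]. Elementwise product with the kernel and sum: -2.4·1 + -0.4·1.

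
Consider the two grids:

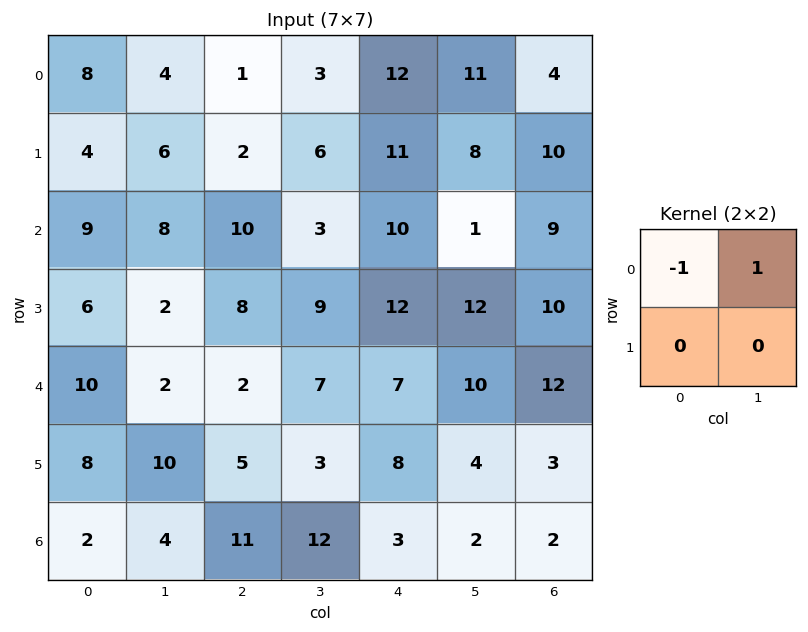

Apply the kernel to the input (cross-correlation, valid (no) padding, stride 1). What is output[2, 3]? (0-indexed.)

The receptive field on the input at this output position is [3 10 / 9 12]. Elementwise product with the kernel and sum: 3·-1 + 10·1.

7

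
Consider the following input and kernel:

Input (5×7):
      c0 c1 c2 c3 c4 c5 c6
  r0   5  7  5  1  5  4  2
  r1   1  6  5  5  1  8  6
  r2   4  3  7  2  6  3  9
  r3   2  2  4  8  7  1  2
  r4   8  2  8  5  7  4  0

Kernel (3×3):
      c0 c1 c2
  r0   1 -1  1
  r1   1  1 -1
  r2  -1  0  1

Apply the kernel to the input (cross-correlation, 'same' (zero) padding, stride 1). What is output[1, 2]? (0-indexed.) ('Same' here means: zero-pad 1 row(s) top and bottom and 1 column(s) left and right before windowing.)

8

The receptive field on the zero-padded input at this output position is [7 5 1 / 6 5 5 / 3 7 2]. Elementwise product with the kernel and sum: 7·1 + 5·-1 + 1·1 + 6·1 + 5·1 + 5·-1 + 3·-1 + 2·1.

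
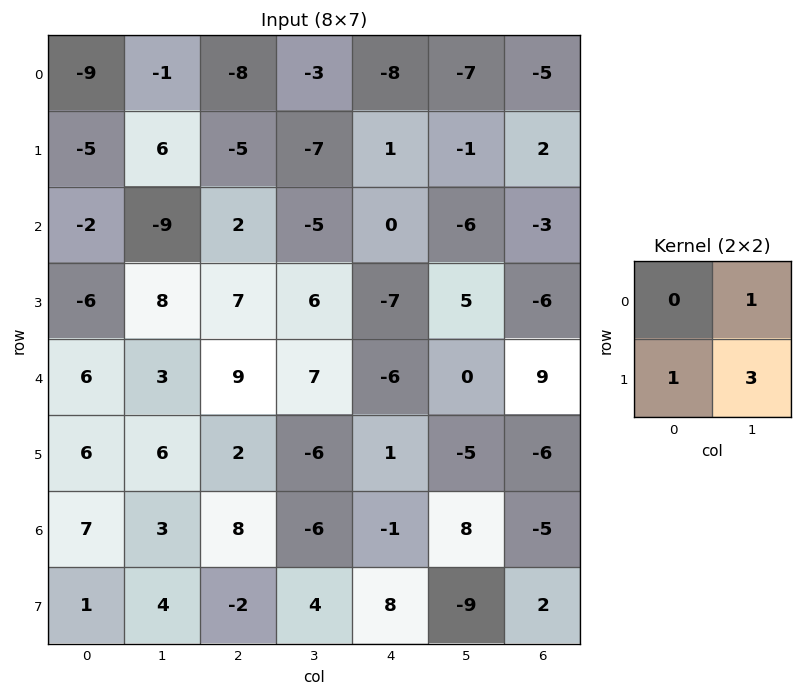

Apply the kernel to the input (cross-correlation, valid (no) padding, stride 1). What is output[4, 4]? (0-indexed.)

The receptive field on the input at this output position is [-6 0 / 1 -5]. Elementwise product with the kernel and sum: 0·1 + 1·1 + -5·3.

-14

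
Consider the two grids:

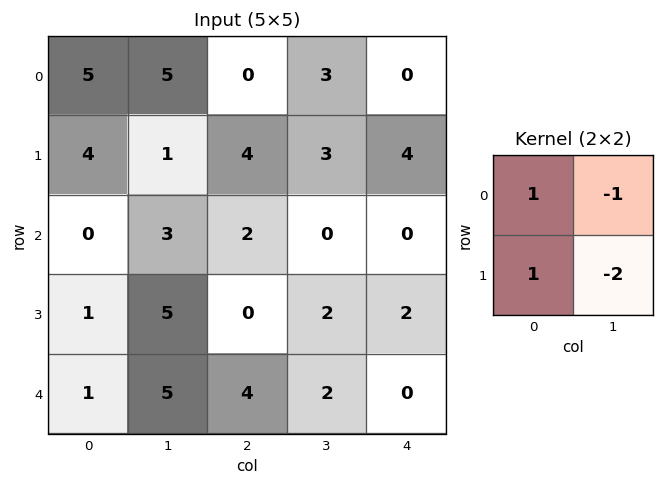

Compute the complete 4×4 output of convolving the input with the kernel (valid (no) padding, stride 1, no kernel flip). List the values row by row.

Output[0,0]: The receptive field on the input at this output position is [5 5 / 4 1]. Elementwise product with the kernel and sum: 5·1 + 5·-1 + 4·1 + 1·-2.

2 -2 -5 -2
-3 -4 3 -1
-12 6 -2 -2
-13 2 -2 2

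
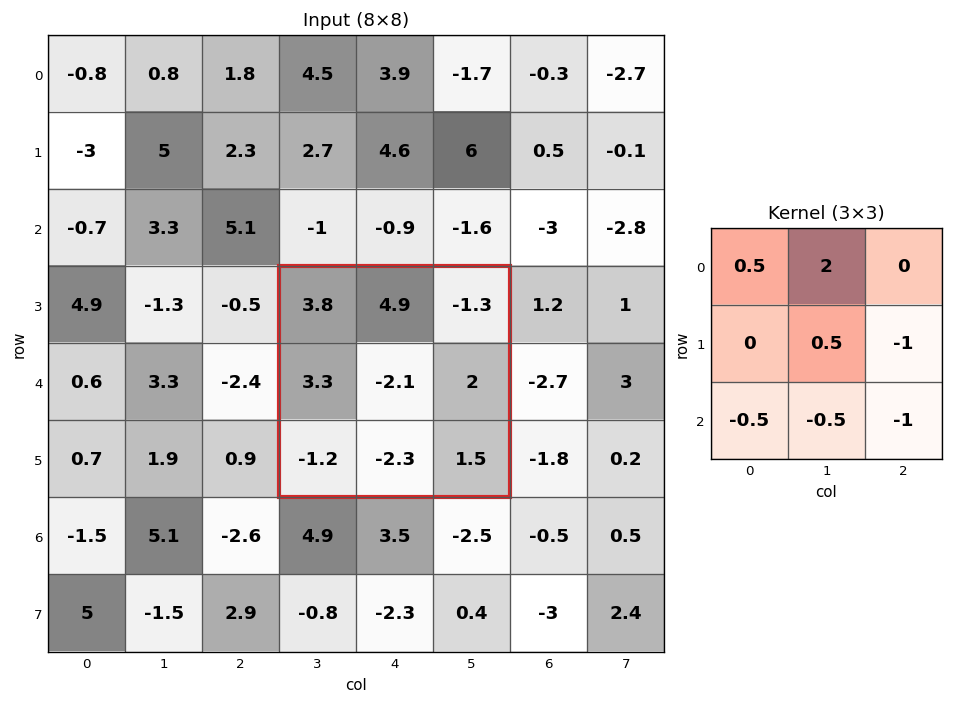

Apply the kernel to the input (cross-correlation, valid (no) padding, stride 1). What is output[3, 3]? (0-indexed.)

The receptive field on the input at this output position is [3.8 4.9 -1.3 / 3.3 -2.1 2 / -1.2 -2.3 1.5]. Elementwise product with the kernel and sum: 3.8·0.5 + 4.9·2 + -2.1·0.5 + 2·-1 + -1.2·-0.5 + -2.3·-0.5 + 1.5·-1.

8.9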